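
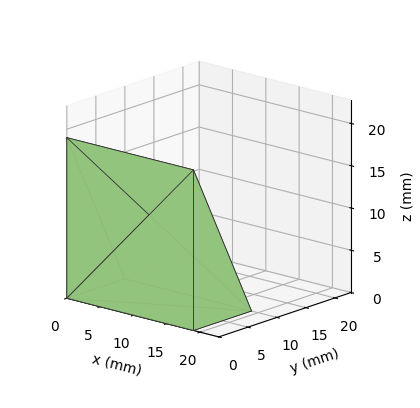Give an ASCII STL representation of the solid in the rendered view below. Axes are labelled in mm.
Reading the render: the shape is a wedge (ramp): 19 × 10 mm base, rising to 19 mm along the y=0 edge and sloping linearly to z=0 at y=10 (dimensions read to the nearest mm from the axis ticks). For the STL, each face is triangulated and given an outward normal.

solid part
  facet normal 0.0000 0.0000 -1.0000
    outer loop
      vertex 19.000 10.000 0.000
      vertex 19.000 0.000 0.000
      vertex 0.000 0.000 0.000
    endloop
  endfacet
  facet normal 0.0000 0.0000 -1.0000
    outer loop
      vertex 0.000 10.000 0.000
      vertex 19.000 10.000 0.000
      vertex 0.000 0.000 0.000
    endloop
  endfacet
  facet normal 0.0000 -1.0000 0.0000
    outer loop
      vertex 0.000 0.000 0.000
      vertex 19.000 0.000 0.000
      vertex 19.000 0.000 19.000
    endloop
  endfacet
  facet normal 0.0000 -1.0000 0.0000
    outer loop
      vertex 0.000 0.000 0.000
      vertex 19.000 0.000 19.000
      vertex 0.000 0.000 19.000
    endloop
  endfacet
  facet normal 0.0000 0.8849 0.4657
    outer loop
      vertex 0.000 0.000 19.000
      vertex 19.000 0.000 19.000
      vertex 19.000 10.000 0.000
    endloop
  endfacet
  facet normal 0.0000 0.8849 0.4657
    outer loop
      vertex 0.000 0.000 19.000
      vertex 19.000 10.000 0.000
      vertex 0.000 10.000 0.000
    endloop
  endfacet
  facet normal -1.0000 0.0000 0.0000
    outer loop
      vertex 0.000 0.000 19.000
      vertex 0.000 10.000 0.000
      vertex 0.000 0.000 0.000
    endloop
  endfacet
  facet normal 1.0000 0.0000 0.0000
    outer loop
      vertex 19.000 0.000 0.000
      vertex 19.000 10.000 0.000
      vertex 19.000 0.000 19.000
    endloop
  endfacet
endsolid part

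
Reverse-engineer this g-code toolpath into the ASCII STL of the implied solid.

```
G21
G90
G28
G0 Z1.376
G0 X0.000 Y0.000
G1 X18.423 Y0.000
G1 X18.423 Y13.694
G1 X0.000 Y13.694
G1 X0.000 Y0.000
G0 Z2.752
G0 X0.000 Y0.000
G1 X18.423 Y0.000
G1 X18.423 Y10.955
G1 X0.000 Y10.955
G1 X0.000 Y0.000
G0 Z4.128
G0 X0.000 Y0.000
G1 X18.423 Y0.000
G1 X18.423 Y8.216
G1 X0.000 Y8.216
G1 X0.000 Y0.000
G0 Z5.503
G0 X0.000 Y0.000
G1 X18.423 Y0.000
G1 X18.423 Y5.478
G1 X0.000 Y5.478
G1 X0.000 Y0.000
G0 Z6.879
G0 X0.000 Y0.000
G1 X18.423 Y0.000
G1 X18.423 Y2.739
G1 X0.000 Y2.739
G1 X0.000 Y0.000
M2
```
solid part
  facet normal 0.0000 0.0000 -1.0000
    outer loop
      vertex 18.423 16.433 0.000
      vertex 18.423 0.000 0.000
      vertex 0.000 0.000 0.000
    endloop
  endfacet
  facet normal 0.0000 0.0000 -1.0000
    outer loop
      vertex 0.000 16.433 0.000
      vertex 18.423 16.433 0.000
      vertex 0.000 0.000 0.000
    endloop
  endfacet
  facet normal 0.0000 -1.0000 0.0000
    outer loop
      vertex 0.000 0.000 0.000
      vertex 18.423 0.000 0.000
      vertex 18.423 0.000 8.255
    endloop
  endfacet
  facet normal 0.0000 -1.0000 0.0000
    outer loop
      vertex 0.000 0.000 0.000
      vertex 18.423 0.000 8.255
      vertex 0.000 0.000 8.255
    endloop
  endfacet
  facet normal 0.0000 0.4489 0.8936
    outer loop
      vertex 0.000 0.000 8.255
      vertex 18.423 0.000 8.255
      vertex 18.423 16.433 0.000
    endloop
  endfacet
  facet normal 0.0000 0.4489 0.8936
    outer loop
      vertex 0.000 0.000 8.255
      vertex 18.423 16.433 0.000
      vertex 0.000 16.433 0.000
    endloop
  endfacet
  facet normal -1.0000 0.0000 0.0000
    outer loop
      vertex 0.000 0.000 8.255
      vertex 0.000 16.433 0.000
      vertex 0.000 0.000 0.000
    endloop
  endfacet
  facet normal 1.0000 0.0000 0.0000
    outer loop
      vertex 18.423 0.000 0.000
      vertex 18.423 16.433 0.000
      vertex 18.423 0.000 8.255
    endloop
  endfacet
endsolid part

The G0 Z moves step by Δz≈1.376 mm. The G1 loops shrink linearly with z, so the solid tapers from its base footprint up to z≈8.26. Closing with a flat bottom cap and the tapered top and triangulating gives 8 facets — a wedge (ramp): 18.4 × 16.4 mm base, rising to 8.26 mm along the y=0 edge and sloping linearly to z=0 at y=16.4.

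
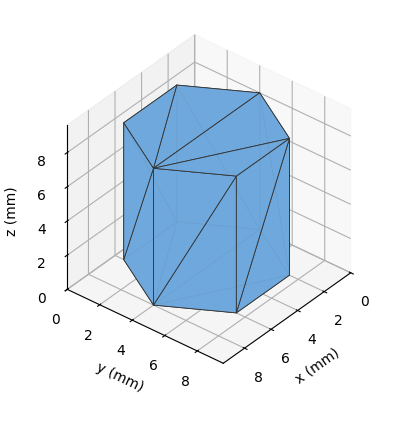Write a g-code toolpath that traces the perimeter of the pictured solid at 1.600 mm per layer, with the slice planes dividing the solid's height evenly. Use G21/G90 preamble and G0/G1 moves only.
Reading the render: the shape is a regular 6-sided prism (a cylinder approximated with 6 flat sides), circumscribed radius ≈ 4 mm, height ≈ 8 mm (dimensions read to the nearest mm from the axis ticks). For the g-code, the solid's height is divided into equal slices at the stated Δz and each level perimeter traced with G1 moves after a G0 lift.

; perimeter-only toolpath
G21 ; units = mm
G90 ; absolute positioning
G28 ; home
; layer 1
G0 Z1.600
G0 X8.000 Y4.000
G1 X6.000 Y7.464
G1 X2.000 Y7.464
G1 X0.000 Y4.000
G1 X2.000 Y0.536
G1 X6.000 Y0.536
G1 X8.000 Y4.000
; layer 2
G0 Z3.200
G0 X8.000 Y4.000
G1 X6.000 Y7.464
G1 X2.000 Y7.464
G1 X0.000 Y4.000
G1 X2.000 Y0.536
G1 X6.000 Y0.536
G1 X8.000 Y4.000
; layer 3
G0 Z4.800
G0 X8.000 Y4.000
G1 X6.000 Y7.464
G1 X2.000 Y7.464
G1 X0.000 Y4.000
G1 X2.000 Y0.536
G1 X6.000 Y0.536
G1 X8.000 Y4.000
; layer 4
G0 Z6.400
G0 X8.000 Y4.000
G1 X6.000 Y7.464
G1 X2.000 Y7.464
G1 X0.000 Y4.000
G1 X2.000 Y0.536
G1 X6.000 Y0.536
G1 X8.000 Y4.000
; layer 5
G0 Z8.000
G0 X8.000 Y4.000
G1 X6.000 Y7.464
G1 X2.000 Y7.464
G1 X0.000 Y4.000
G1 X2.000 Y0.536
G1 X6.000 Y0.536
G1 X8.000 Y4.000
M2 ; end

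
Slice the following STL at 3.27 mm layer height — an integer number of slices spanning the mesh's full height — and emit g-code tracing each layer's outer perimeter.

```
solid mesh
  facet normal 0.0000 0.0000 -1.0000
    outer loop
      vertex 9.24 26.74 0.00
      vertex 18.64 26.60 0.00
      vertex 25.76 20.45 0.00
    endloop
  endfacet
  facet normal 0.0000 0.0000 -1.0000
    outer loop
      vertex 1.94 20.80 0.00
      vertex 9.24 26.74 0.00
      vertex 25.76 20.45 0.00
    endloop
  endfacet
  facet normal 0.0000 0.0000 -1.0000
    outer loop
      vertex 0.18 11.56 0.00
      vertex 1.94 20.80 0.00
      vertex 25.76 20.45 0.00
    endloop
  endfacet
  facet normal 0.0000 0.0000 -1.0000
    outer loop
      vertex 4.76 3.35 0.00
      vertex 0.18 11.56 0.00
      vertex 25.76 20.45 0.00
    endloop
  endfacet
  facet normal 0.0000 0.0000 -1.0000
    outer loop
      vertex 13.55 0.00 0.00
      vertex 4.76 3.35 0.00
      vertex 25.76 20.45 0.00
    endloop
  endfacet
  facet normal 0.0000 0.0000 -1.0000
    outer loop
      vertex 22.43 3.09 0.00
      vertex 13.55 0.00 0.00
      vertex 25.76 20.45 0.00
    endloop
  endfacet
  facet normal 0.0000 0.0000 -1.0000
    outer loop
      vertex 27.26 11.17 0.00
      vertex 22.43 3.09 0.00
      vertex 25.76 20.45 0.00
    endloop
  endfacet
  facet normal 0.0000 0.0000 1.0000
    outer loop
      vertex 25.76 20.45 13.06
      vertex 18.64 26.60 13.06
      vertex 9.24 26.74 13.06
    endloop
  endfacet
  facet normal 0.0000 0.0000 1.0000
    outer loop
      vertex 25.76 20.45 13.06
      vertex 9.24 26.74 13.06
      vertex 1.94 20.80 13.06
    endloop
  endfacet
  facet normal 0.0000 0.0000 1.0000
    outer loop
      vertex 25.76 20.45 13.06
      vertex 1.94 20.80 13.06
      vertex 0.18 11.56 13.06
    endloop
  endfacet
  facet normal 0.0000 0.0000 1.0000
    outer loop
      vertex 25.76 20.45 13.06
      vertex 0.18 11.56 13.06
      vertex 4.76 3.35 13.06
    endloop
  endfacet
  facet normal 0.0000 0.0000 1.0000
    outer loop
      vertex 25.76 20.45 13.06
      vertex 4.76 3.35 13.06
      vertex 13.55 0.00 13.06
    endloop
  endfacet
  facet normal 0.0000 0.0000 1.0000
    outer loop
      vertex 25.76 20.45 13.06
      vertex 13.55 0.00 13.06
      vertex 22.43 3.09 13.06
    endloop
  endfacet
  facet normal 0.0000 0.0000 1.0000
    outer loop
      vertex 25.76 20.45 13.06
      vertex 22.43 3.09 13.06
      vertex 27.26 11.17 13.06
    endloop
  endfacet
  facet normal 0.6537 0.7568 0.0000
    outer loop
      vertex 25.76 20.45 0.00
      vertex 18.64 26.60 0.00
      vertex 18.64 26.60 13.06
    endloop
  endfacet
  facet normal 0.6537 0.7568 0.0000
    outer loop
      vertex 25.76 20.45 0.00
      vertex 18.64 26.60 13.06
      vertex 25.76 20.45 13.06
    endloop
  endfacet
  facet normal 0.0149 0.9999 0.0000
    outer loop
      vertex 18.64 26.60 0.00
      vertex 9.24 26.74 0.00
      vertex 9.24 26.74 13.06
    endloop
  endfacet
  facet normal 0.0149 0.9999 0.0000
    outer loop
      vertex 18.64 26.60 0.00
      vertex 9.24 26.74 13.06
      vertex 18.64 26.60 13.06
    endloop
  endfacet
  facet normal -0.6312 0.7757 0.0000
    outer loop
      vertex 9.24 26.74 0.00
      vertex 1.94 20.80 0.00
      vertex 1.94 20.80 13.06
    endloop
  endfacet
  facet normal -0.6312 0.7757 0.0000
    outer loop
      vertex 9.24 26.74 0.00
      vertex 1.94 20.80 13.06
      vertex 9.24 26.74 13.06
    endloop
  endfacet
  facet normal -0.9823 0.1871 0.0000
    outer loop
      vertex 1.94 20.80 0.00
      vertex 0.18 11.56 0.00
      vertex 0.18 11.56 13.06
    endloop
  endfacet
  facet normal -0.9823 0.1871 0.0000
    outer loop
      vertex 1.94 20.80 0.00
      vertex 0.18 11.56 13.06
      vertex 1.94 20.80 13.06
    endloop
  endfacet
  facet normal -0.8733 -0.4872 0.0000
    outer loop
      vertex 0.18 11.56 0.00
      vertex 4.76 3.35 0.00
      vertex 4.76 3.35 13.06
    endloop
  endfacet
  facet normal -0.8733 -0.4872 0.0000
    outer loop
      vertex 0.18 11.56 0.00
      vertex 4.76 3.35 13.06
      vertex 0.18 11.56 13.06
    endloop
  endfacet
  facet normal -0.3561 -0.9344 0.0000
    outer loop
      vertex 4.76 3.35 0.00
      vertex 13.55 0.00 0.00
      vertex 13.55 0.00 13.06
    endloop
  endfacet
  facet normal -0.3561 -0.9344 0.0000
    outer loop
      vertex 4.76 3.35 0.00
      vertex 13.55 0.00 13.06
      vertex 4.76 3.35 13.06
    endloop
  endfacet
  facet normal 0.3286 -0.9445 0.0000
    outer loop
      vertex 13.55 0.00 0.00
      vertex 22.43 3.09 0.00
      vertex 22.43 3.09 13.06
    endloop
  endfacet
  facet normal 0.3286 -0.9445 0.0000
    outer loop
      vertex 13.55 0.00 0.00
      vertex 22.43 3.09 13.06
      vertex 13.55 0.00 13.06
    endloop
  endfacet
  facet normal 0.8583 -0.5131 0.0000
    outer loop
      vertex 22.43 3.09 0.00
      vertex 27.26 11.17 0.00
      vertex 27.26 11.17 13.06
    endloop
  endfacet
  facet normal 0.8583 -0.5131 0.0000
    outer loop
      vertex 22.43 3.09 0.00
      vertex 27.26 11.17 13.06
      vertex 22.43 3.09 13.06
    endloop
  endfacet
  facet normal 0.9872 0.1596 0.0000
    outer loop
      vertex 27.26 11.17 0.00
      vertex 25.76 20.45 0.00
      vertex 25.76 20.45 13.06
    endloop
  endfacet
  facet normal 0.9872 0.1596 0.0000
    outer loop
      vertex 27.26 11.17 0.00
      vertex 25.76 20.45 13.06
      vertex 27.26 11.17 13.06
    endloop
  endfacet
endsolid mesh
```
; perimeter-only toolpath
G21 ; units = mm
G90 ; absolute positioning
G28 ; home
; layer 1
G0 Z3.27
G0 X25.76 Y20.45
G1 X18.64 Y26.60
G1 X9.24 Y26.74
G1 X1.94 Y20.80
G1 X0.18 Y11.56
G1 X4.76 Y3.35
G1 X13.55 Y0.00
G1 X22.43 Y3.09
G1 X27.26 Y11.17
G1 X25.76 Y20.45
; layer 2
G0 Z6.53
G0 X25.76 Y20.45
G1 X18.64 Y26.60
G1 X9.24 Y26.74
G1 X1.94 Y20.80
G1 X0.18 Y11.56
G1 X4.76 Y3.35
G1 X13.55 Y0.00
G1 X22.43 Y3.09
G1 X27.26 Y11.17
G1 X25.76 Y20.45
; layer 3
G0 Z9.79
G0 X25.76 Y20.45
G1 X18.64 Y26.60
G1 X9.24 Y26.74
G1 X1.94 Y20.80
G1 X0.18 Y11.56
G1 X4.76 Y3.35
G1 X13.55 Y0.00
G1 X22.43 Y3.09
G1 X27.26 Y11.17
G1 X25.76 Y20.45
; layer 4
G0 Z13.06
G0 X25.76 Y20.45
G1 X18.64 Y26.60
G1 X9.24 Y26.74
G1 X1.94 Y20.80
G1 X0.18 Y11.56
G1 X4.76 Y3.35
G1 X13.55 Y0.00
G1 X22.43 Y3.09
G1 X27.26 Y11.17
G1 X25.76 Y20.45
M2 ; end

The solid is a regular 9-sided prism (a cylinder approximated with 9 flat sides), circumscribed radius ≈ 13.8 mm, height ≈ 13.1 mm. Slicing at Δz = 3.27 mm — 4 equal slices spanning the solid's height, so layer i sits at z = i·h/4 — gives 4 non-empty perimeters. Each is a 9-segment closed polygon; G0 lifts to the layer z and rapids to the start vertex, then G1 traces the edges.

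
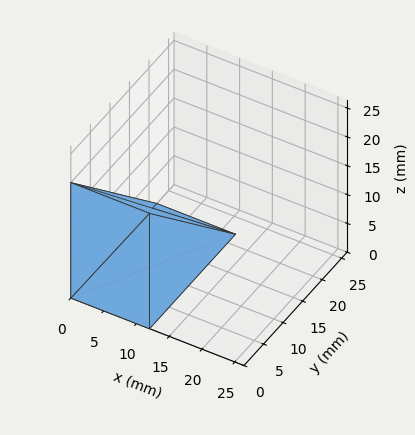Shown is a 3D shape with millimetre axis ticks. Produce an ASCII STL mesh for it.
Reading the render: the shape is a wedge (ramp): 12 × 22 mm base, rising to 20 mm along the y=0 edge and sloping linearly to z=0 at y=22 (dimensions read to the nearest mm from the axis ticks). For the STL, each face is triangulated and given an outward normal.

solid part
  facet normal 0.0000 0.0000 -1.0000
    outer loop
      vertex 12.0 22.0 0.0
      vertex 12.0 0.0 0.0
      vertex 0.0 0.0 0.0
    endloop
  endfacet
  facet normal 0.0000 0.0000 -1.0000
    outer loop
      vertex 0.0 22.0 0.0
      vertex 12.0 22.0 0.0
      vertex 0.0 0.0 0.0
    endloop
  endfacet
  facet normal 0.0000 -1.0000 0.0000
    outer loop
      vertex 0.0 0.0 0.0
      vertex 12.0 0.0 0.0
      vertex 12.0 0.0 20.0
    endloop
  endfacet
  facet normal 0.0000 -1.0000 0.0000
    outer loop
      vertex 0.0 0.0 0.0
      vertex 12.0 0.0 20.0
      vertex 0.0 0.0 20.0
    endloop
  endfacet
  facet normal 0.0000 0.6727 0.7399
    outer loop
      vertex 0.0 0.0 20.0
      vertex 12.0 0.0 20.0
      vertex 12.0 22.0 0.0
    endloop
  endfacet
  facet normal 0.0000 0.6727 0.7399
    outer loop
      vertex 0.0 0.0 20.0
      vertex 12.0 22.0 0.0
      vertex 0.0 22.0 0.0
    endloop
  endfacet
  facet normal -1.0000 0.0000 0.0000
    outer loop
      vertex 0.0 0.0 20.0
      vertex 0.0 22.0 0.0
      vertex 0.0 0.0 0.0
    endloop
  endfacet
  facet normal 1.0000 0.0000 0.0000
    outer loop
      vertex 12.0 0.0 0.0
      vertex 12.0 22.0 0.0
      vertex 12.0 0.0 20.0
    endloop
  endfacet
endsolid part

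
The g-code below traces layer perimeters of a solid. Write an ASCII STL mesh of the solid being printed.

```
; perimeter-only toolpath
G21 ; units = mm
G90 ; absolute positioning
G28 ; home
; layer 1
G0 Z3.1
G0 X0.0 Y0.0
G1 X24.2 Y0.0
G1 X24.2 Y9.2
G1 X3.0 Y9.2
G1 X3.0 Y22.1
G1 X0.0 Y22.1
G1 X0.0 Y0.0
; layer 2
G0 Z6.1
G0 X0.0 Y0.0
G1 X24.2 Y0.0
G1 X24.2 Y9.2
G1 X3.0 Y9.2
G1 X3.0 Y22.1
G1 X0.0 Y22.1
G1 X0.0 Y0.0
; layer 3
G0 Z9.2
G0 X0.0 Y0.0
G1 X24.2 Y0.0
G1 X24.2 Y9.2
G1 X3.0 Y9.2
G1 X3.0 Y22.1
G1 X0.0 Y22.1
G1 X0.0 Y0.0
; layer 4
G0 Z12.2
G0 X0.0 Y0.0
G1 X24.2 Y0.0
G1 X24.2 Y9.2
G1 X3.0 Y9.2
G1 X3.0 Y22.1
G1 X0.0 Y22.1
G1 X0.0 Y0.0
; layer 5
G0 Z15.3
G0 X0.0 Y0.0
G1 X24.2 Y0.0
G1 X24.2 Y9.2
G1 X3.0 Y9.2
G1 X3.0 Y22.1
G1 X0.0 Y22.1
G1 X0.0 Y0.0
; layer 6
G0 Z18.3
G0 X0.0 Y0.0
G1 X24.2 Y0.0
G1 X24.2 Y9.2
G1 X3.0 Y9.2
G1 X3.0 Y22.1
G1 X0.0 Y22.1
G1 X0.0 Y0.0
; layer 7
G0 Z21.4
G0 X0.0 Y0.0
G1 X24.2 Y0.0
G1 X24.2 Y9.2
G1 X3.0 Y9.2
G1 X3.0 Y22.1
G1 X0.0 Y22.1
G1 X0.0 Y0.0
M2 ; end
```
solid part
  facet normal 0.0000 0.0000 -1.0000
    outer loop
      vertex 24.2 9.2 0.0
      vertex 24.2 0.0 0.0
      vertex 0.0 0.0 0.0
    endloop
  endfacet
  facet normal 0.0000 0.0000 -1.0000
    outer loop
      vertex 3.0 9.2 0.0
      vertex 24.2 9.2 0.0
      vertex 0.0 0.0 0.0
    endloop
  endfacet
  facet normal 0.0000 0.0000 -1.0000
    outer loop
      vertex 3.0 22.1 0.0
      vertex 3.0 9.2 0.0
      vertex 0.0 0.0 0.0
    endloop
  endfacet
  facet normal 0.0000 0.0000 -1.0000
    outer loop
      vertex 0.0 22.1 0.0
      vertex 3.0 22.1 0.0
      vertex 0.0 0.0 0.0
    endloop
  endfacet
  facet normal 0.0000 0.0000 1.0000
    outer loop
      vertex 0.0 0.0 21.4
      vertex 24.2 0.0 21.4
      vertex 24.2 9.2 21.4
    endloop
  endfacet
  facet normal 0.0000 0.0000 1.0000
    outer loop
      vertex 0.0 0.0 21.4
      vertex 24.2 9.2 21.4
      vertex 3.0 9.2 21.4
    endloop
  endfacet
  facet normal 0.0000 0.0000 1.0000
    outer loop
      vertex 0.0 0.0 21.4
      vertex 3.0 9.2 21.4
      vertex 3.0 22.1 21.4
    endloop
  endfacet
  facet normal 0.0000 0.0000 1.0000
    outer loop
      vertex 0.0 0.0 21.4
      vertex 3.0 22.1 21.4
      vertex 0.0 22.1 21.4
    endloop
  endfacet
  facet normal 0.0000 -1.0000 0.0000
    outer loop
      vertex 0.0 0.0 0.0
      vertex 24.2 0.0 0.0
      vertex 24.2 0.0 21.4
    endloop
  endfacet
  facet normal 0.0000 -1.0000 0.0000
    outer loop
      vertex 0.0 0.0 0.0
      vertex 24.2 0.0 21.4
      vertex 0.0 0.0 21.4
    endloop
  endfacet
  facet normal 1.0000 0.0000 0.0000
    outer loop
      vertex 24.2 0.0 0.0
      vertex 24.2 9.2 0.0
      vertex 24.2 9.2 21.4
    endloop
  endfacet
  facet normal 1.0000 0.0000 0.0000
    outer loop
      vertex 24.2 0.0 0.0
      vertex 24.2 9.2 21.4
      vertex 24.2 0.0 21.4
    endloop
  endfacet
  facet normal 0.0000 1.0000 0.0000
    outer loop
      vertex 24.2 9.2 0.0
      vertex 3.0 9.2 0.0
      vertex 3.0 9.2 21.4
    endloop
  endfacet
  facet normal 0.0000 1.0000 0.0000
    outer loop
      vertex 24.2 9.2 0.0
      vertex 3.0 9.2 21.4
      vertex 24.2 9.2 21.4
    endloop
  endfacet
  facet normal 1.0000 0.0000 0.0000
    outer loop
      vertex 3.0 9.2 0.0
      vertex 3.0 22.1 0.0
      vertex 3.0 22.1 21.4
    endloop
  endfacet
  facet normal 1.0000 0.0000 0.0000
    outer loop
      vertex 3.0 9.2 0.0
      vertex 3.0 22.1 21.4
      vertex 3.0 9.2 21.4
    endloop
  endfacet
  facet normal 0.0000 1.0000 0.0000
    outer loop
      vertex 3.0 22.1 0.0
      vertex 0.0 22.1 0.0
      vertex 0.0 22.1 21.4
    endloop
  endfacet
  facet normal 0.0000 1.0000 0.0000
    outer loop
      vertex 3.0 22.1 0.0
      vertex 0.0 22.1 21.4
      vertex 3.0 22.1 21.4
    endloop
  endfacet
  facet normal -1.0000 0.0000 0.0000
    outer loop
      vertex 0.0 22.1 0.0
      vertex 0.0 0.0 0.0
      vertex 0.0 0.0 21.4
    endloop
  endfacet
  facet normal -1.0000 0.0000 0.0000
    outer loop
      vertex 0.0 22.1 0.0
      vertex 0.0 0.0 21.4
      vertex 0.0 22.1 21.4
    endloop
  endfacet
endsolid part

The G0 Z moves step by Δz≈3.1 mm. Every layer's G1 loop is the same polygon, so the solid is a straight extrusion of it from z=0 to z≈21.4. Closing with flat bottom and top caps and triangulating gives 20 facets — an L-shaped prism: outer 24.2 × 22.1 mm, arm thicknesses ≈ 9.2 mm (horizontal) and 3 mm (vertical), extruded 21.4 mm in z.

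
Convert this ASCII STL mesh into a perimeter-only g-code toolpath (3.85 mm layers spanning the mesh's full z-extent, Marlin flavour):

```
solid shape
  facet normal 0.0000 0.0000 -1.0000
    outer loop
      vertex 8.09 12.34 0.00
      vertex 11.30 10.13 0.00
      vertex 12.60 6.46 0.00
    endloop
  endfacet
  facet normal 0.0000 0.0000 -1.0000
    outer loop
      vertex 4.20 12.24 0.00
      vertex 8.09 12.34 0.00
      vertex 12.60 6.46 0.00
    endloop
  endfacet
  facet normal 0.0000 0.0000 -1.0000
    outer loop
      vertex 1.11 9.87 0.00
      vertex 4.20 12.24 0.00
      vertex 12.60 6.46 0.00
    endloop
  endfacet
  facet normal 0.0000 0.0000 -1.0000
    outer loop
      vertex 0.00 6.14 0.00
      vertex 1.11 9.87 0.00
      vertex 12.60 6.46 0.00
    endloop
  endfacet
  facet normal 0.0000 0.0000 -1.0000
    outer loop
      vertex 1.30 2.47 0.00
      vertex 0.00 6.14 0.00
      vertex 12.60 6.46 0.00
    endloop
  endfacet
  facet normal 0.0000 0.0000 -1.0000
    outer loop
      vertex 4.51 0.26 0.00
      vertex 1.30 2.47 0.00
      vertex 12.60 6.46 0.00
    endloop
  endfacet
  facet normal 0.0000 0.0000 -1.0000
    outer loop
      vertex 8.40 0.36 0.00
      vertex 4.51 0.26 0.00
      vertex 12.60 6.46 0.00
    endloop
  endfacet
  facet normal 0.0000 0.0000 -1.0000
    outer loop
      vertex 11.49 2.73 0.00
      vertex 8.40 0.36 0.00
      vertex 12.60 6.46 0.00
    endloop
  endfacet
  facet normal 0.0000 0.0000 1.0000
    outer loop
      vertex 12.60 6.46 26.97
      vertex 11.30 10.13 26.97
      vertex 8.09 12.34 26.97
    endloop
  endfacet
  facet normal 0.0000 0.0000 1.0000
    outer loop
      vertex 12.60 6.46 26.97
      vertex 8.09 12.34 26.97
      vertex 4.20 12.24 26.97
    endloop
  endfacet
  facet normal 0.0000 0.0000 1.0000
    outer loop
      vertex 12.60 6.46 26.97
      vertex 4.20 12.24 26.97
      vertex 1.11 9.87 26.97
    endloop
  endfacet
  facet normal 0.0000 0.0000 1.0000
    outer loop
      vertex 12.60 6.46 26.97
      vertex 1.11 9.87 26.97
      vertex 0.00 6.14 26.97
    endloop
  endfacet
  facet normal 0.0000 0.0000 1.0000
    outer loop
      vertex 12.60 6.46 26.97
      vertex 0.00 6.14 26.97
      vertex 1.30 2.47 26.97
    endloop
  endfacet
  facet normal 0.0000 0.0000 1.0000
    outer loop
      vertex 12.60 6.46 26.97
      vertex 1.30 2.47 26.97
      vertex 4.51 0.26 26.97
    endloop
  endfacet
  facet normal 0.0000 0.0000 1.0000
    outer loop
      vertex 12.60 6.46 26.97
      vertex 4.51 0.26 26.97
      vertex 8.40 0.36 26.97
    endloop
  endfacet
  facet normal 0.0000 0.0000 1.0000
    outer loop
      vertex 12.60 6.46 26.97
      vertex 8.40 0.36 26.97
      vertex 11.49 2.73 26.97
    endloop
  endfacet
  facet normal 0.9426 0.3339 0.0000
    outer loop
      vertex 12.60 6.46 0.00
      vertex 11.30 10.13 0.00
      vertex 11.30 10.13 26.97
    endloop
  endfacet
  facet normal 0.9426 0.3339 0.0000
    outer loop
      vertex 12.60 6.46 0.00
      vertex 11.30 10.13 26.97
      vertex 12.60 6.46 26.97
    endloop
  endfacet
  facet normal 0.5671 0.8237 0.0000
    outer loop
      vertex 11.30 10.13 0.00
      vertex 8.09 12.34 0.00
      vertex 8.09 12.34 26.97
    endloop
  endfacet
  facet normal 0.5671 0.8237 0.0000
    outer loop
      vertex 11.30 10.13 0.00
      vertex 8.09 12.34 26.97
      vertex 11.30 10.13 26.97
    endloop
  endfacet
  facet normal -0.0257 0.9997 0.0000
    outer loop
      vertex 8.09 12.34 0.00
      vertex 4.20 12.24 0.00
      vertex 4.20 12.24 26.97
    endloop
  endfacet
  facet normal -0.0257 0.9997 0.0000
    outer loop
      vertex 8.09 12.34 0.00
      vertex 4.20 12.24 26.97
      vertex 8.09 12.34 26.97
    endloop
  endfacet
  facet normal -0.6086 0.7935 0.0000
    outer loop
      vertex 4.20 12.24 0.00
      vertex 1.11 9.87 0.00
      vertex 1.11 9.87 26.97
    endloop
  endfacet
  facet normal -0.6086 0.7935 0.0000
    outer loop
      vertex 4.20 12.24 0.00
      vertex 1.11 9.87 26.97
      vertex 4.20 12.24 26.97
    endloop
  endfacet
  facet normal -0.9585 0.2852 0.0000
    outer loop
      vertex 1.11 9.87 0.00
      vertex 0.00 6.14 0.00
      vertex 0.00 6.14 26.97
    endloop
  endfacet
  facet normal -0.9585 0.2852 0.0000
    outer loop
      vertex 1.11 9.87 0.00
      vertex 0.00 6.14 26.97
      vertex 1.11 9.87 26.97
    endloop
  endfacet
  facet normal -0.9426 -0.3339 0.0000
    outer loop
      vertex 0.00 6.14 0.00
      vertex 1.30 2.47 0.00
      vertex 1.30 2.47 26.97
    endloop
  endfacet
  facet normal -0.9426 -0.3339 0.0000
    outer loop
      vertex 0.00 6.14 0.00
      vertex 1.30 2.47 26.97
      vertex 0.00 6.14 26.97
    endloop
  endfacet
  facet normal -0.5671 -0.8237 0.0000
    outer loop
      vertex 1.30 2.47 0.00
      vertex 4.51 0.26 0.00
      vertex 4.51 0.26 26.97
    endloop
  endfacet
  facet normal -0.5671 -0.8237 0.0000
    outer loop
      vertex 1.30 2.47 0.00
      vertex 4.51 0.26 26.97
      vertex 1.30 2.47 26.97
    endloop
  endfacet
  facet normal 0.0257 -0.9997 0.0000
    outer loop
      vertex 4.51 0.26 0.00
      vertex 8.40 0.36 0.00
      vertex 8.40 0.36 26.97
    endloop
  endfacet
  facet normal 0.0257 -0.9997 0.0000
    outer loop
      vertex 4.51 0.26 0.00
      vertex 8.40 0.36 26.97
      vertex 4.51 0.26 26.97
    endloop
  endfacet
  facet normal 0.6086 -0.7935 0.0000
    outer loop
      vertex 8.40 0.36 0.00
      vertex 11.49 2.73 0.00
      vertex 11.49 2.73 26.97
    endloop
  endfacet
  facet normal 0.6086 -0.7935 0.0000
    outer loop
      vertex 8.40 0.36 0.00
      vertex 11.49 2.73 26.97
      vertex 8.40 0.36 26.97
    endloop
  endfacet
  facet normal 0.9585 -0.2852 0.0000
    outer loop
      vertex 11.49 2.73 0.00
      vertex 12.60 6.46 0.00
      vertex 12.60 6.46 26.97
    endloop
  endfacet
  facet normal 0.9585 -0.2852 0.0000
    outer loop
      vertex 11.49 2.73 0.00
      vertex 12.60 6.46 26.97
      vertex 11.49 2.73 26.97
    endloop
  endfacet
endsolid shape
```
; perimeter-only toolpath
G21 ; units = mm
G90 ; absolute positioning
G28 ; home
; layer 1
G0 Z3.85
G0 X12.60 Y6.46
G1 X11.30 Y10.13
G1 X8.09 Y12.34
G1 X4.20 Y12.24
G1 X1.11 Y9.87
G1 X0.00 Y6.14
G1 X1.30 Y2.47
G1 X4.51 Y0.26
G1 X8.40 Y0.36
G1 X11.49 Y2.73
G1 X12.60 Y6.46
; layer 2
G0 Z7.71
G0 X12.60 Y6.46
G1 X11.30 Y10.13
G1 X8.09 Y12.34
G1 X4.20 Y12.24
G1 X1.11 Y9.87
G1 X0.00 Y6.14
G1 X1.30 Y2.47
G1 X4.51 Y0.26
G1 X8.40 Y0.36
G1 X11.49 Y2.73
G1 X12.60 Y6.46
; layer 3
G0 Z11.56
G0 X12.60 Y6.46
G1 X11.30 Y10.13
G1 X8.09 Y12.34
G1 X4.20 Y12.24
G1 X1.11 Y9.87
G1 X0.00 Y6.14
G1 X1.30 Y2.47
G1 X4.51 Y0.26
G1 X8.40 Y0.36
G1 X11.49 Y2.73
G1 X12.60 Y6.46
; layer 4
G0 Z15.41
G0 X12.60 Y6.46
G1 X11.30 Y10.13
G1 X8.09 Y12.34
G1 X4.20 Y12.24
G1 X1.11 Y9.87
G1 X0.00 Y6.14
G1 X1.30 Y2.47
G1 X4.51 Y0.26
G1 X8.40 Y0.36
G1 X11.49 Y2.73
G1 X12.60 Y6.46
; layer 5
G0 Z19.26
G0 X12.60 Y6.46
G1 X11.30 Y10.13
G1 X8.09 Y12.34
G1 X4.20 Y12.24
G1 X1.11 Y9.87
G1 X0.00 Y6.14
G1 X1.30 Y2.47
G1 X4.51 Y0.26
G1 X8.40 Y0.36
G1 X11.49 Y2.73
G1 X12.60 Y6.46
; layer 6
G0 Z23.12
G0 X12.60 Y6.46
G1 X11.30 Y10.13
G1 X8.09 Y12.34
G1 X4.20 Y12.24
G1 X1.11 Y9.87
G1 X0.00 Y6.14
G1 X1.30 Y2.47
G1 X4.51 Y0.26
G1 X8.40 Y0.36
G1 X11.49 Y2.73
G1 X12.60 Y6.46
; layer 7
G0 Z26.97
G0 X12.60 Y6.46
G1 X11.30 Y10.13
G1 X8.09 Y12.34
G1 X4.20 Y12.24
G1 X1.11 Y9.87
G1 X0.00 Y6.14
G1 X1.30 Y2.47
G1 X4.51 Y0.26
G1 X8.40 Y0.36
G1 X11.49 Y2.73
G1 X12.60 Y6.46
M2 ; end

The solid is a regular 10-sided prism (a cylinder approximated with 10 flat sides), circumscribed radius ≈ 6.3 mm, height ≈ 27 mm. Slicing at Δz = 3.85 mm — 7 equal slices spanning the solid's height, so layer i sits at z = i·h/7 — gives 7 non-empty perimeters. Each is a 10-segment closed polygon; G0 lifts to the layer z and rapids to the start vertex, then G1 traces the edges.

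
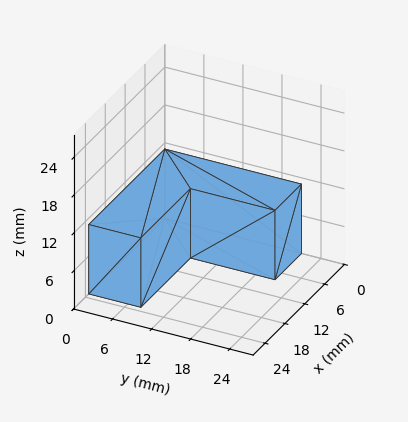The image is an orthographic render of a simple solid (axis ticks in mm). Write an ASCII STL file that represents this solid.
Reading the render: the shape is an L-shaped prism: outer 23 × 21 mm, arm thicknesses ≈ 8 mm (horizontal) and 8 mm (vertical), extruded 11 mm in z (dimensions read to the nearest mm from the axis ticks). For the STL, each face is triangulated and given an outward normal.

solid part
  facet normal 0.0000 0.0000 -1.0000
    outer loop
      vertex 23.00 8.00 0.00
      vertex 23.00 0.00 0.00
      vertex 0.00 0.00 0.00
    endloop
  endfacet
  facet normal 0.0000 0.0000 -1.0000
    outer loop
      vertex 8.00 8.00 0.00
      vertex 23.00 8.00 0.00
      vertex 0.00 0.00 0.00
    endloop
  endfacet
  facet normal 0.0000 0.0000 -1.0000
    outer loop
      vertex 8.00 21.00 0.00
      vertex 8.00 8.00 0.00
      vertex 0.00 0.00 0.00
    endloop
  endfacet
  facet normal 0.0000 0.0000 -1.0000
    outer loop
      vertex 0.00 21.00 0.00
      vertex 8.00 21.00 0.00
      vertex 0.00 0.00 0.00
    endloop
  endfacet
  facet normal 0.0000 0.0000 1.0000
    outer loop
      vertex 0.00 0.00 11.00
      vertex 23.00 0.00 11.00
      vertex 23.00 8.00 11.00
    endloop
  endfacet
  facet normal 0.0000 0.0000 1.0000
    outer loop
      vertex 0.00 0.00 11.00
      vertex 23.00 8.00 11.00
      vertex 8.00 8.00 11.00
    endloop
  endfacet
  facet normal 0.0000 0.0000 1.0000
    outer loop
      vertex 0.00 0.00 11.00
      vertex 8.00 8.00 11.00
      vertex 8.00 21.00 11.00
    endloop
  endfacet
  facet normal 0.0000 0.0000 1.0000
    outer loop
      vertex 0.00 0.00 11.00
      vertex 8.00 21.00 11.00
      vertex 0.00 21.00 11.00
    endloop
  endfacet
  facet normal 0.0000 -1.0000 0.0000
    outer loop
      vertex 0.00 0.00 0.00
      vertex 23.00 0.00 0.00
      vertex 23.00 0.00 11.00
    endloop
  endfacet
  facet normal 0.0000 -1.0000 0.0000
    outer loop
      vertex 0.00 0.00 0.00
      vertex 23.00 0.00 11.00
      vertex 0.00 0.00 11.00
    endloop
  endfacet
  facet normal 1.0000 0.0000 0.0000
    outer loop
      vertex 23.00 0.00 0.00
      vertex 23.00 8.00 0.00
      vertex 23.00 8.00 11.00
    endloop
  endfacet
  facet normal 1.0000 0.0000 0.0000
    outer loop
      vertex 23.00 0.00 0.00
      vertex 23.00 8.00 11.00
      vertex 23.00 0.00 11.00
    endloop
  endfacet
  facet normal 0.0000 1.0000 0.0000
    outer loop
      vertex 23.00 8.00 0.00
      vertex 8.00 8.00 0.00
      vertex 8.00 8.00 11.00
    endloop
  endfacet
  facet normal 0.0000 1.0000 0.0000
    outer loop
      vertex 23.00 8.00 0.00
      vertex 8.00 8.00 11.00
      vertex 23.00 8.00 11.00
    endloop
  endfacet
  facet normal 1.0000 0.0000 0.0000
    outer loop
      vertex 8.00 8.00 0.00
      vertex 8.00 21.00 0.00
      vertex 8.00 21.00 11.00
    endloop
  endfacet
  facet normal 1.0000 0.0000 0.0000
    outer loop
      vertex 8.00 8.00 0.00
      vertex 8.00 21.00 11.00
      vertex 8.00 8.00 11.00
    endloop
  endfacet
  facet normal 0.0000 1.0000 0.0000
    outer loop
      vertex 8.00 21.00 0.00
      vertex 0.00 21.00 0.00
      vertex 0.00 21.00 11.00
    endloop
  endfacet
  facet normal 0.0000 1.0000 0.0000
    outer loop
      vertex 8.00 21.00 0.00
      vertex 0.00 21.00 11.00
      vertex 8.00 21.00 11.00
    endloop
  endfacet
  facet normal -1.0000 0.0000 0.0000
    outer loop
      vertex 0.00 21.00 0.00
      vertex 0.00 0.00 0.00
      vertex 0.00 0.00 11.00
    endloop
  endfacet
  facet normal -1.0000 0.0000 0.0000
    outer loop
      vertex 0.00 21.00 0.00
      vertex 0.00 0.00 11.00
      vertex 0.00 21.00 11.00
    endloop
  endfacet
endsolid part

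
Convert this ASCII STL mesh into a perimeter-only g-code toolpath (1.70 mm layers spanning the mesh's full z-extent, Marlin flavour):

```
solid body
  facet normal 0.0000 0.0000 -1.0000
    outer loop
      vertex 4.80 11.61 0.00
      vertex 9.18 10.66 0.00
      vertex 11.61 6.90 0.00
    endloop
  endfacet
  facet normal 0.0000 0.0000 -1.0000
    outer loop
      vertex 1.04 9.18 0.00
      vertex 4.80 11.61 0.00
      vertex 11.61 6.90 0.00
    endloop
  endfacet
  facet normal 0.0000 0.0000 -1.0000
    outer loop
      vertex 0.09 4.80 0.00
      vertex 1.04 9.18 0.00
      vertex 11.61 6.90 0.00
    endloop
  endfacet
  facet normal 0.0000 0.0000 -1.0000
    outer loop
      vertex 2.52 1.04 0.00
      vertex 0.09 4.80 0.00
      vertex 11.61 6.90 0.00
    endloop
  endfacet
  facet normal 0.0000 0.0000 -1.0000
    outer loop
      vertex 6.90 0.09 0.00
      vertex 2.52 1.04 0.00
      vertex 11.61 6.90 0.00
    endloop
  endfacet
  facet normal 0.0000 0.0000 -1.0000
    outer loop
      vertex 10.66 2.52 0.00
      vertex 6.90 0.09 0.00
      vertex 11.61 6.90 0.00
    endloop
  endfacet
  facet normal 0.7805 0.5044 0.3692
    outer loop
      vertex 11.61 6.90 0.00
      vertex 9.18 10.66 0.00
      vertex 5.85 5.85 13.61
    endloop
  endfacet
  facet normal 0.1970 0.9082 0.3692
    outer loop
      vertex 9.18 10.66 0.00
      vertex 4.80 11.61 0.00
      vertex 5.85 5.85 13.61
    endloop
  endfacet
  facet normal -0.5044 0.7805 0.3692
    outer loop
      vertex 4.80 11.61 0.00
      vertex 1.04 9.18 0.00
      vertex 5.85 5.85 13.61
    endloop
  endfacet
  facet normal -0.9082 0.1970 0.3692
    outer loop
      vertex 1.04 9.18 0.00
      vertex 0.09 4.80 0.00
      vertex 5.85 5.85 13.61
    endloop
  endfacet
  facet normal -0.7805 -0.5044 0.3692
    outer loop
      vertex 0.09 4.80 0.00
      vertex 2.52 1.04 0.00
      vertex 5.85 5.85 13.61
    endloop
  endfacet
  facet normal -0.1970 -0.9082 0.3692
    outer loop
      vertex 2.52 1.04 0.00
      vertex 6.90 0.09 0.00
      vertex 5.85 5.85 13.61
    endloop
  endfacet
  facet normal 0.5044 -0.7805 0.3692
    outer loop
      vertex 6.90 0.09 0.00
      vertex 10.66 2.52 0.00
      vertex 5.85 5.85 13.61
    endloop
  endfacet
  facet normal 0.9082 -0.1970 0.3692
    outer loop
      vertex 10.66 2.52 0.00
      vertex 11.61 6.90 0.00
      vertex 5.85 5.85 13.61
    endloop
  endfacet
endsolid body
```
; perimeter-only toolpath
G21 ; units = mm
G90 ; absolute positioning
G28 ; home
; layer 1
G0 Z1.70
G0 X10.89 Y6.77
G1 X8.76 Y10.06
G1 X4.93 Y10.89
G1 X1.64 Y8.76
G1 X0.81 Y4.93
G1 X2.94 Y1.64
G1 X6.77 Y0.81
G1 X10.06 Y2.94
G1 X10.89 Y6.77
; layer 2
G0 Z3.40
G0 X10.17 Y6.64
G1 X8.35 Y9.46
G1 X5.06 Y10.17
G1 X2.24 Y8.35
G1 X1.53 Y5.06
G1 X3.35 Y2.24
G1 X6.64 Y1.53
G1 X9.46 Y3.35
G1 X10.17 Y6.64
; layer 3
G0 Z5.10
G0 X9.45 Y6.51
G1 X7.93 Y8.86
G1 X5.19 Y9.45
G1 X2.84 Y7.93
G1 X2.25 Y5.19
G1 X3.77 Y2.84
G1 X6.51 Y2.25
G1 X8.86 Y3.77
G1 X9.45 Y6.51
; layer 4
G0 Z6.80
G0 X8.73 Y6.38
G1 X7.51 Y8.25
G1 X5.32 Y8.73
G1 X3.44 Y7.51
G1 X2.97 Y5.32
G1 X4.18 Y3.44
G1 X6.38 Y2.97
G1 X8.25 Y4.18
G1 X8.73 Y6.38
; layer 5
G0 Z8.51
G0 X8.01 Y6.24
G1 X7.10 Y7.65
G1 X5.46 Y8.01
G1 X4.05 Y7.10
G1 X3.69 Y5.46
G1 X4.60 Y4.05
G1 X6.24 Y3.69
G1 X7.65 Y4.60
G1 X8.01 Y6.24
; layer 6
G0 Z10.21
G0 X7.29 Y6.11
G1 X6.68 Y7.05
G1 X5.59 Y7.29
G1 X4.65 Y6.68
G1 X4.41 Y5.59
G1 X5.02 Y4.65
G1 X6.11 Y4.41
G1 X7.05 Y5.02
G1 X7.29 Y6.11
; layer 7
G0 Z11.91
G0 X6.57 Y5.98
G1 X6.27 Y6.45
G1 X5.72 Y6.57
G1 X5.25 Y6.27
G1 X5.13 Y5.72
G1 X5.43 Y5.25
G1 X5.98 Y5.13
G1 X6.45 Y5.43
G1 X6.57 Y5.98
M2 ; end

The solid is a regular 8-sided pyramid, base circumscribed radius ≈ 5.85 mm, apex at z ≈ 13.6 mm. Slicing at Δz = 1.70 mm — 8 equal slices spanning the solid's height, so layer i sits at z = i·h/8 — gives 7 non-empty perimeters. Each is a 8-segment closed polygon; G0 lifts to the layer z and rapids to the start vertex, then G1 traces the edges. The cross-section shrinks linearly with z (the slice at the apex is degenerate and omitted).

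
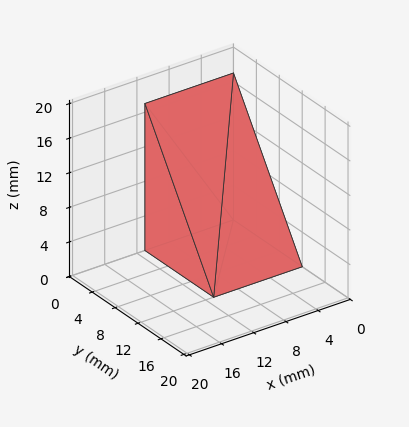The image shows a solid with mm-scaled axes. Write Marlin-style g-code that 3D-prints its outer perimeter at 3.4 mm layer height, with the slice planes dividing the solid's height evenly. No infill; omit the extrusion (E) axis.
Reading the render: the shape is a wedge (ramp): 11 × 12 mm base, rising to 17 mm along the y=0 edge and sloping linearly to z=0 at y=12 (dimensions read to the nearest mm from the axis ticks). For the g-code, the solid's height is divided into equal slices at the stated Δz and each level perimeter traced with G1 moves after a G0 lift.

; perimeter-only toolpath
G21 ; units = mm
G90 ; absolute positioning
G28 ; home
; layer 1
G0 Z3.4
G0 X0.0 Y0.0
G1 X11.0 Y0.0
G1 X11.0 Y9.6
G1 X0.0 Y9.6
G1 X0.0 Y0.0
; layer 2
G0 Z6.8
G0 X0.0 Y0.0
G1 X11.0 Y0.0
G1 X11.0 Y7.2
G1 X0.0 Y7.2
G1 X0.0 Y0.0
; layer 3
G0 Z10.2
G0 X0.0 Y0.0
G1 X11.0 Y0.0
G1 X11.0 Y4.8
G1 X0.0 Y4.8
G1 X0.0 Y0.0
; layer 4
G0 Z13.6
G0 X0.0 Y0.0
G1 X11.0 Y0.0
G1 X11.0 Y2.4
G1 X0.0 Y2.4
G1 X0.0 Y0.0
M2 ; end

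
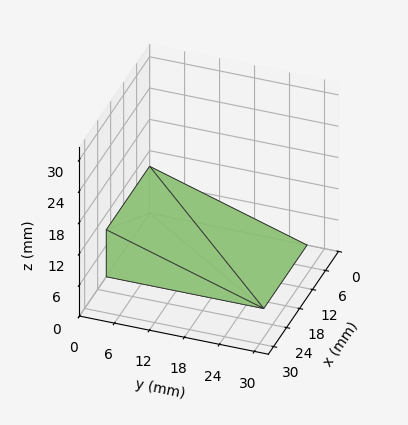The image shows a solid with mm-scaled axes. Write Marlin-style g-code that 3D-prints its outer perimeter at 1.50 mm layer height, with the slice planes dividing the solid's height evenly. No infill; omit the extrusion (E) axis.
Reading the render: the shape is a wedge (ramp): 20 × 27 mm base, rising to 9 mm along the y=0 edge and sloping linearly to z=0 at y=27 (dimensions read to the nearest mm from the axis ticks). For the g-code, the solid's height is divided into equal slices at the stated Δz and each level perimeter traced with G1 moves after a G0 lift.

; perimeter-only toolpath
G21 ; units = mm
G90 ; absolute positioning
G28 ; home
; layer 1
G0 Z1.50
G0 X0.00 Y0.00
G1 X20.00 Y0.00
G1 X20.00 Y22.50
G1 X0.00 Y22.50
G1 X0.00 Y0.00
; layer 2
G0 Z3.00
G0 X0.00 Y0.00
G1 X20.00 Y0.00
G1 X20.00 Y18.00
G1 X0.00 Y18.00
G1 X0.00 Y0.00
; layer 3
G0 Z4.50
G0 X0.00 Y0.00
G1 X20.00 Y0.00
G1 X20.00 Y13.50
G1 X0.00 Y13.50
G1 X0.00 Y0.00
; layer 4
G0 Z6.00
G0 X0.00 Y0.00
G1 X20.00 Y0.00
G1 X20.00 Y9.00
G1 X0.00 Y9.00
G1 X0.00 Y0.00
; layer 5
G0 Z7.50
G0 X0.00 Y0.00
G1 X20.00 Y0.00
G1 X20.00 Y4.50
G1 X0.00 Y4.50
G1 X0.00 Y0.00
M2 ; end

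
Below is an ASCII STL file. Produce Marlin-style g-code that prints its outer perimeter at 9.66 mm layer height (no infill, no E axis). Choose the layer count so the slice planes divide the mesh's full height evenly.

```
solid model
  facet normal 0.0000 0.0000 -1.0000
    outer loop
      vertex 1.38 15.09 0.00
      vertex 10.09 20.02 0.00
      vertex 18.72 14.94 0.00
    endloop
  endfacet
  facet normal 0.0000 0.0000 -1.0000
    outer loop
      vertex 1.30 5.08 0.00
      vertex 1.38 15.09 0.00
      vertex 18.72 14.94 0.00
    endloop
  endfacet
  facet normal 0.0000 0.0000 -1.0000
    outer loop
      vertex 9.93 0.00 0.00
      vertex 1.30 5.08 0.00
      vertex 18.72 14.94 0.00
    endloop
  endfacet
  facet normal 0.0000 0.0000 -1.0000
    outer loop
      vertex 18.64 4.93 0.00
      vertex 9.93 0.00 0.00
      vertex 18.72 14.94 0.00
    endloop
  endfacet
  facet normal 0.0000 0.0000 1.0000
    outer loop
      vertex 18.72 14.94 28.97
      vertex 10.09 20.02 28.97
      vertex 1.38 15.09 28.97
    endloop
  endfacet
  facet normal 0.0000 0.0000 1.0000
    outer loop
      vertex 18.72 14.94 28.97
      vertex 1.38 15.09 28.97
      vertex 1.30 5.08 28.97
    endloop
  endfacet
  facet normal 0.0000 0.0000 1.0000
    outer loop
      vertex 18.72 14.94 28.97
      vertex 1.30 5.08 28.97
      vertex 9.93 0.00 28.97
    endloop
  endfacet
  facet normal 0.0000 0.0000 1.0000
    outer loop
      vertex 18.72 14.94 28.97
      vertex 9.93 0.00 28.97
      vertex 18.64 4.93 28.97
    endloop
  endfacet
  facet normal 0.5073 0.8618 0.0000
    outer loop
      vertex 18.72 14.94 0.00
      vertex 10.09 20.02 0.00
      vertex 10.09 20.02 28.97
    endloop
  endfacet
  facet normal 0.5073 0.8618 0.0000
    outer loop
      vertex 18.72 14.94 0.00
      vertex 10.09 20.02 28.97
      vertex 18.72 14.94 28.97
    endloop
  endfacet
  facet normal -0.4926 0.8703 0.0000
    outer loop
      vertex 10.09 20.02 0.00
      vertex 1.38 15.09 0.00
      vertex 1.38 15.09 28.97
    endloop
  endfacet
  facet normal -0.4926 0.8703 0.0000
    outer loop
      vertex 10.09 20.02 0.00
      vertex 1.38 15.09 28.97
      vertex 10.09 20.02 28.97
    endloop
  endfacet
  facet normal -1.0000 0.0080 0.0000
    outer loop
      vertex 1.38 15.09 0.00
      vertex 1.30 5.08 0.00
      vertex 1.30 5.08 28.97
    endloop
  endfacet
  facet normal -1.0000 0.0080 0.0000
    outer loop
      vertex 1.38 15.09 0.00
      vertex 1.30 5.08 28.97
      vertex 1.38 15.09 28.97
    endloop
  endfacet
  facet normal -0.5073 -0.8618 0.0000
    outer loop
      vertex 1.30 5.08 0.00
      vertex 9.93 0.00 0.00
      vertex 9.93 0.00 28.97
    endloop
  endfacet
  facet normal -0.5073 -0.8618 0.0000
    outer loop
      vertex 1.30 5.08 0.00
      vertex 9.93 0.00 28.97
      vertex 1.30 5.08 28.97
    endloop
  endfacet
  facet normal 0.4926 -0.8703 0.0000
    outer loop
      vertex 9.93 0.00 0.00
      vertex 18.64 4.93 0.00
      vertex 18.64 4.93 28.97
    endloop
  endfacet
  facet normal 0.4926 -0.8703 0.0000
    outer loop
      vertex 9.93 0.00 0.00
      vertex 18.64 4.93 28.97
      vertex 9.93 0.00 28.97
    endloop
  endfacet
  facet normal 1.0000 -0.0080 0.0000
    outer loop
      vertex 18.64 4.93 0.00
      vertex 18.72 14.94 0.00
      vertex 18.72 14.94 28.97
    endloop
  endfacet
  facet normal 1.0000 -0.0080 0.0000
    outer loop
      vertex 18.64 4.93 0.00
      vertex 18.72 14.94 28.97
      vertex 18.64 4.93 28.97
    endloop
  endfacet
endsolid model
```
; perimeter-only toolpath
G21 ; units = mm
G90 ; absolute positioning
G28 ; home
; layer 1
G0 Z9.66
G0 X18.72 Y14.94
G1 X10.09 Y20.02
G1 X1.38 Y15.09
G1 X1.30 Y5.08
G1 X9.93 Y0.00
G1 X18.64 Y4.93
G1 X18.72 Y14.94
; layer 2
G0 Z19.31
G0 X18.72 Y14.94
G1 X10.09 Y20.02
G1 X1.38 Y15.09
G1 X1.30 Y5.08
G1 X9.93 Y0.00
G1 X18.64 Y4.93
G1 X18.72 Y14.94
; layer 3
G0 Z28.97
G0 X18.72 Y14.94
G1 X10.09 Y20.02
G1 X1.38 Y15.09
G1 X1.30 Y5.08
G1 X9.93 Y0.00
G1 X18.64 Y4.93
G1 X18.72 Y14.94
M2 ; end

The solid is a regular 6-sided prism (a cylinder approximated with 6 flat sides), circumscribed radius ≈ 10 mm, height ≈ 29 mm. Slicing at Δz = 9.66 mm — 3 equal slices spanning the solid's height, so layer i sits at z = i·h/3 — gives 3 non-empty perimeters. Each is a 6-segment closed polygon; G0 lifts to the layer z and rapids to the start vertex, then G1 traces the edges.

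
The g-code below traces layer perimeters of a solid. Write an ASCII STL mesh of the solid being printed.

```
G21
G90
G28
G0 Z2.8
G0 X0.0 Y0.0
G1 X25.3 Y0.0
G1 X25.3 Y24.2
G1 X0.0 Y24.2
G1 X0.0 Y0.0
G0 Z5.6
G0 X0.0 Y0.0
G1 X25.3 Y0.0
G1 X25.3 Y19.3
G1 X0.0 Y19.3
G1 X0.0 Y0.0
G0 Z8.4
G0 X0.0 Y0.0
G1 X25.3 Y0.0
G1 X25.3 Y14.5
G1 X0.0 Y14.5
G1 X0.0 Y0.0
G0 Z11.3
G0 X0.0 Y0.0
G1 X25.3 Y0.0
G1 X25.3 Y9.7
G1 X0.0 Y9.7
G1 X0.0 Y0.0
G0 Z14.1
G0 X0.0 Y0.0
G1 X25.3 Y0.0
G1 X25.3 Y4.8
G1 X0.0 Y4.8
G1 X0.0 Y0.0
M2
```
solid part
  facet normal 0.0000 0.0000 -1.0000
    outer loop
      vertex 25.3 29.0 0.0
      vertex 25.3 0.0 0.0
      vertex 0.0 0.0 0.0
    endloop
  endfacet
  facet normal 0.0000 0.0000 -1.0000
    outer loop
      vertex 0.0 29.0 0.0
      vertex 25.3 29.0 0.0
      vertex 0.0 0.0 0.0
    endloop
  endfacet
  facet normal 0.0000 -1.0000 0.0000
    outer loop
      vertex 0.0 0.0 0.0
      vertex 25.3 0.0 0.0
      vertex 25.3 0.0 16.9
    endloop
  endfacet
  facet normal 0.0000 -1.0000 0.0000
    outer loop
      vertex 0.0 0.0 0.0
      vertex 25.3 0.0 16.9
      vertex 0.0 0.0 16.9
    endloop
  endfacet
  facet normal 0.0000 0.5035 0.8640
    outer loop
      vertex 0.0 0.0 16.9
      vertex 25.3 0.0 16.9
      vertex 25.3 29.0 0.0
    endloop
  endfacet
  facet normal 0.0000 0.5035 0.8640
    outer loop
      vertex 0.0 0.0 16.9
      vertex 25.3 29.0 0.0
      vertex 0.0 29.0 0.0
    endloop
  endfacet
  facet normal -1.0000 0.0000 0.0000
    outer loop
      vertex 0.0 0.0 16.9
      vertex 0.0 29.0 0.0
      vertex 0.0 0.0 0.0
    endloop
  endfacet
  facet normal 1.0000 0.0000 0.0000
    outer loop
      vertex 25.3 0.0 0.0
      vertex 25.3 29.0 0.0
      vertex 25.3 0.0 16.9
    endloop
  endfacet
endsolid part

The G0 Z moves step by Δz≈2.8 mm. The G1 loops shrink linearly with z, so the solid tapers from its base footprint up to z≈16.9. Closing with a flat bottom cap and the tapered top and triangulating gives 8 facets — a wedge (ramp): 25.3 × 29 mm base, rising to 16.9 mm along the y=0 edge and sloping linearly to z=0 at y=29.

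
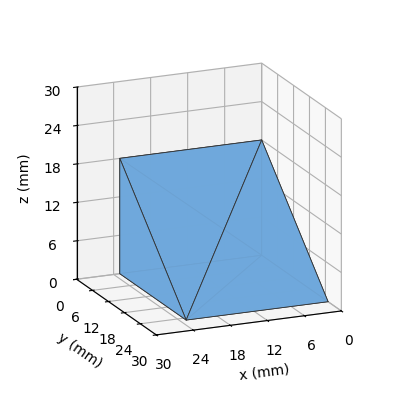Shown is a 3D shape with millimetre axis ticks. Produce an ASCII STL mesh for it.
Reading the render: the shape is a wedge (ramp): 23 × 25 mm base, rising to 18 mm along the y=0 edge and sloping linearly to z=0 at y=25 (dimensions read to the nearest mm from the axis ticks). For the STL, each face is triangulated and given an outward normal.

solid part
  facet normal 0.0000 0.0000 -1.0000
    outer loop
      vertex 23.000 25.000 0.000
      vertex 23.000 0.000 0.000
      vertex 0.000 0.000 0.000
    endloop
  endfacet
  facet normal 0.0000 0.0000 -1.0000
    outer loop
      vertex 0.000 25.000 0.000
      vertex 23.000 25.000 0.000
      vertex 0.000 0.000 0.000
    endloop
  endfacet
  facet normal 0.0000 -1.0000 0.0000
    outer loop
      vertex 0.000 0.000 0.000
      vertex 23.000 0.000 0.000
      vertex 23.000 0.000 18.000
    endloop
  endfacet
  facet normal 0.0000 -1.0000 0.0000
    outer loop
      vertex 0.000 0.000 0.000
      vertex 23.000 0.000 18.000
      vertex 0.000 0.000 18.000
    endloop
  endfacet
  facet normal 0.0000 0.5843 0.8115
    outer loop
      vertex 0.000 0.000 18.000
      vertex 23.000 0.000 18.000
      vertex 23.000 25.000 0.000
    endloop
  endfacet
  facet normal 0.0000 0.5843 0.8115
    outer loop
      vertex 0.000 0.000 18.000
      vertex 23.000 25.000 0.000
      vertex 0.000 25.000 0.000
    endloop
  endfacet
  facet normal -1.0000 0.0000 0.0000
    outer loop
      vertex 0.000 0.000 18.000
      vertex 0.000 25.000 0.000
      vertex 0.000 0.000 0.000
    endloop
  endfacet
  facet normal 1.0000 0.0000 0.0000
    outer loop
      vertex 23.000 0.000 0.000
      vertex 23.000 25.000 0.000
      vertex 23.000 0.000 18.000
    endloop
  endfacet
endsolid part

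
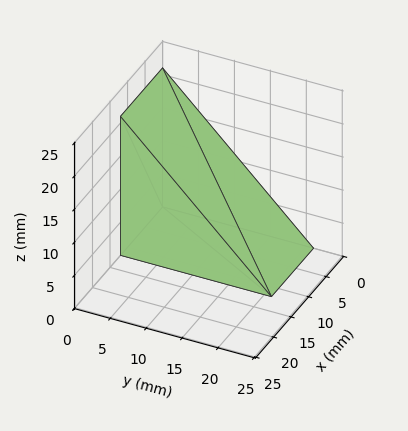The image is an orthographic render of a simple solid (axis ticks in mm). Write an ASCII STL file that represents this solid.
Reading the render: the shape is a wedge (ramp): 12 × 21 mm base, rising to 21 mm along the y=0 edge and sloping linearly to z=0 at y=21 (dimensions read to the nearest mm from the axis ticks). For the STL, each face is triangulated and given an outward normal.

solid part
  facet normal 0.0000 0.0000 -1.0000
    outer loop
      vertex 12.00 21.00 0.00
      vertex 12.00 0.00 0.00
      vertex 0.00 0.00 0.00
    endloop
  endfacet
  facet normal 0.0000 0.0000 -1.0000
    outer loop
      vertex 0.00 21.00 0.00
      vertex 12.00 21.00 0.00
      vertex 0.00 0.00 0.00
    endloop
  endfacet
  facet normal 0.0000 -1.0000 0.0000
    outer loop
      vertex 0.00 0.00 0.00
      vertex 12.00 0.00 0.00
      vertex 12.00 0.00 21.00
    endloop
  endfacet
  facet normal 0.0000 -1.0000 0.0000
    outer loop
      vertex 0.00 0.00 0.00
      vertex 12.00 0.00 21.00
      vertex 0.00 0.00 21.00
    endloop
  endfacet
  facet normal 0.0000 0.7071 0.7071
    outer loop
      vertex 0.00 0.00 21.00
      vertex 12.00 0.00 21.00
      vertex 12.00 21.00 0.00
    endloop
  endfacet
  facet normal 0.0000 0.7071 0.7071
    outer loop
      vertex 0.00 0.00 21.00
      vertex 12.00 21.00 0.00
      vertex 0.00 21.00 0.00
    endloop
  endfacet
  facet normal -1.0000 0.0000 0.0000
    outer loop
      vertex 0.00 0.00 21.00
      vertex 0.00 21.00 0.00
      vertex 0.00 0.00 0.00
    endloop
  endfacet
  facet normal 1.0000 0.0000 0.0000
    outer loop
      vertex 12.00 0.00 0.00
      vertex 12.00 21.00 0.00
      vertex 12.00 0.00 21.00
    endloop
  endfacet
endsolid part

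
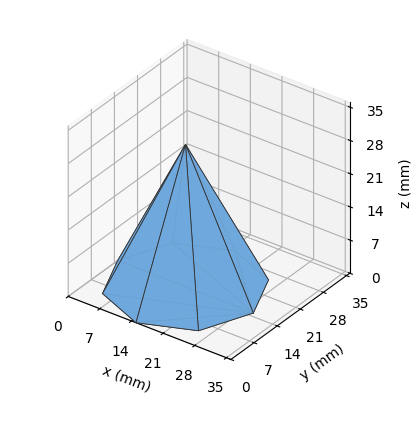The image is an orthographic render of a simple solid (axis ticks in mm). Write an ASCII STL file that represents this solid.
Reading the render: the shape is a regular 8-sided pyramid, base circumscribed radius ≈ 15 mm, apex at z ≈ 30 mm (dimensions read to the nearest mm from the axis ticks). For the STL, each face is triangulated and given an outward normal.

solid part
  facet normal 0.0000 0.0000 -1.0000
    outer loop
      vertex 15.00 30.00 0.00
      vertex 25.61 25.61 0.00
      vertex 30.00 15.00 0.00
    endloop
  endfacet
  facet normal 0.0000 0.0000 -1.0000
    outer loop
      vertex 4.39 25.61 0.00
      vertex 15.00 30.00 0.00
      vertex 30.00 15.00 0.00
    endloop
  endfacet
  facet normal 0.0000 0.0000 -1.0000
    outer loop
      vertex 0.00 15.00 0.00
      vertex 4.39 25.61 0.00
      vertex 30.00 15.00 0.00
    endloop
  endfacet
  facet normal 0.0000 0.0000 -1.0000
    outer loop
      vertex 4.39 4.39 0.00
      vertex 0.00 15.00 0.00
      vertex 30.00 15.00 0.00
    endloop
  endfacet
  facet normal 0.0000 0.0000 -1.0000
    outer loop
      vertex 15.00 0.00 0.00
      vertex 4.39 4.39 0.00
      vertex 30.00 15.00 0.00
    endloop
  endfacet
  facet normal 0.0000 0.0000 -1.0000
    outer loop
      vertex 25.61 4.39 0.00
      vertex 15.00 0.00 0.00
      vertex 30.00 15.00 0.00
    endloop
  endfacet
  facet normal 0.8388 0.3471 0.4194
    outer loop
      vertex 30.00 15.00 0.00
      vertex 25.61 25.61 0.00
      vertex 15.00 15.00 30.00
    endloop
  endfacet
  facet normal 0.3471 0.8388 0.4194
    outer loop
      vertex 25.61 25.61 0.00
      vertex 15.00 30.00 0.00
      vertex 15.00 15.00 30.00
    endloop
  endfacet
  facet normal -0.3471 0.8388 0.4194
    outer loop
      vertex 15.00 30.00 0.00
      vertex 4.39 25.61 0.00
      vertex 15.00 15.00 30.00
    endloop
  endfacet
  facet normal -0.8388 0.3471 0.4194
    outer loop
      vertex 4.39 25.61 0.00
      vertex 0.00 15.00 0.00
      vertex 15.00 15.00 30.00
    endloop
  endfacet
  facet normal -0.8388 -0.3471 0.4194
    outer loop
      vertex 0.00 15.00 0.00
      vertex 4.39 4.39 0.00
      vertex 15.00 15.00 30.00
    endloop
  endfacet
  facet normal -0.3471 -0.8388 0.4194
    outer loop
      vertex 4.39 4.39 0.00
      vertex 15.00 0.00 0.00
      vertex 15.00 15.00 30.00
    endloop
  endfacet
  facet normal 0.3471 -0.8388 0.4194
    outer loop
      vertex 15.00 0.00 0.00
      vertex 25.61 4.39 0.00
      vertex 15.00 15.00 30.00
    endloop
  endfacet
  facet normal 0.8388 -0.3471 0.4194
    outer loop
      vertex 25.61 4.39 0.00
      vertex 30.00 15.00 0.00
      vertex 15.00 15.00 30.00
    endloop
  endfacet
endsolid part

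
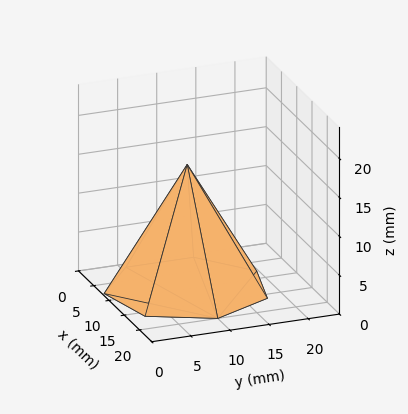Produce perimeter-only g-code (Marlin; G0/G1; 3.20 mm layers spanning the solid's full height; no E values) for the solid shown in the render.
Reading the render: the shape is a regular 7-sided pyramid, base circumscribed radius ≈ 10 mm, apex at z ≈ 16 mm (dimensions read to the nearest mm from the axis ticks). For the g-code, the solid's height is divided into equal slices at the stated Δz and each level perimeter traced with G1 moves after a G0 lift.

; perimeter-only toolpath
G21 ; units = mm
G90 ; absolute positioning
G28 ; home
; layer 1
G0 Z3.20
G0 X18.00 Y10.00
G1 X14.98 Y16.26
G1 X8.22 Y17.80
G1 X2.79 Y13.47
G1 X2.79 Y6.53
G1 X8.22 Y2.20
G1 X14.98 Y3.74
G1 X18.00 Y10.00
; layer 2
G0 Z6.40
G0 X16.00 Y10.00
G1 X13.74 Y14.69
G1 X8.66 Y15.85
G1 X4.59 Y12.60
G1 X4.59 Y7.40
G1 X8.66 Y4.15
G1 X13.74 Y5.31
G1 X16.00 Y10.00
; layer 3
G0 Z9.60
G0 X14.00 Y10.00
G1 X12.49 Y13.13
G1 X9.11 Y13.90
G1 X6.40 Y11.74
G1 X6.40 Y8.26
G1 X9.11 Y6.10
G1 X12.49 Y6.87
G1 X14.00 Y10.00
; layer 4
G0 Z12.80
G0 X12.00 Y10.00
G1 X11.25 Y11.56
G1 X9.55 Y11.95
G1 X8.20 Y10.87
G1 X8.20 Y9.13
G1 X9.55 Y8.05
G1 X11.25 Y8.44
G1 X12.00 Y10.00
M2 ; end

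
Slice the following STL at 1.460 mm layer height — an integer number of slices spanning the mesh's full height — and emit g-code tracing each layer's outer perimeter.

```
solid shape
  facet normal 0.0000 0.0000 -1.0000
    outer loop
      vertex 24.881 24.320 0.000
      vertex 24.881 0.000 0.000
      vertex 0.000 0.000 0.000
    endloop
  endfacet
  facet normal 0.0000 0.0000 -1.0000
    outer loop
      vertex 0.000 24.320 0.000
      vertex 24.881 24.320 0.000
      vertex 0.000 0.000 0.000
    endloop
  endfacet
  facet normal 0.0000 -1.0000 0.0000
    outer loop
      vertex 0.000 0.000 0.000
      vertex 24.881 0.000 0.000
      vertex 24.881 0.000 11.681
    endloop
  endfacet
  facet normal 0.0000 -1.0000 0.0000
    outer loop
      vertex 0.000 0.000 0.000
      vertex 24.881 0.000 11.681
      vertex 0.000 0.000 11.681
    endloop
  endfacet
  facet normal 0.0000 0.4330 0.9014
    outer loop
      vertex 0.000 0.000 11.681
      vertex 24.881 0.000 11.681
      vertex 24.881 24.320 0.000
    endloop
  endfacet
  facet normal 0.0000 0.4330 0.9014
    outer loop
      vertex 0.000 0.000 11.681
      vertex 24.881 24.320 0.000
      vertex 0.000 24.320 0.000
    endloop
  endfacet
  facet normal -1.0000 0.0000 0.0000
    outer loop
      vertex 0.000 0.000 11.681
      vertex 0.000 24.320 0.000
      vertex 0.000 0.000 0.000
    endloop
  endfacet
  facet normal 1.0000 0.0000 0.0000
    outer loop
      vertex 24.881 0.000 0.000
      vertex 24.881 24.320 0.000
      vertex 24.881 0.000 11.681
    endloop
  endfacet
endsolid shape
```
; perimeter-only toolpath
G21 ; units = mm
G90 ; absolute positioning
G28 ; home
; layer 1
G0 Z1.460
G0 X0.000 Y0.000
G1 X24.881 Y0.000
G1 X24.881 Y21.280
G1 X0.000 Y21.280
G1 X0.000 Y0.000
; layer 2
G0 Z2.920
G0 X0.000 Y0.000
G1 X24.881 Y0.000
G1 X24.881 Y18.240
G1 X0.000 Y18.240
G1 X0.000 Y0.000
; layer 3
G0 Z4.380
G0 X0.000 Y0.000
G1 X24.881 Y0.000
G1 X24.881 Y15.200
G1 X0.000 Y15.200
G1 X0.000 Y0.000
; layer 4
G0 Z5.840
G0 X0.000 Y0.000
G1 X24.881 Y0.000
G1 X24.881 Y12.160
G1 X0.000 Y12.160
G1 X0.000 Y0.000
; layer 5
G0 Z7.301
G0 X0.000 Y0.000
G1 X24.881 Y0.000
G1 X24.881 Y9.120
G1 X0.000 Y9.120
G1 X0.000 Y0.000
; layer 6
G0 Z8.761
G0 X0.000 Y0.000
G1 X24.881 Y0.000
G1 X24.881 Y6.080
G1 X0.000 Y6.080
G1 X0.000 Y0.000
; layer 7
G0 Z10.221
G0 X0.000 Y0.000
G1 X24.881 Y0.000
G1 X24.881 Y3.040
G1 X0.000 Y3.040
G1 X0.000 Y0.000
M2 ; end

The solid is a wedge (ramp): 24.9 × 24.3 mm base, rising to 11.7 mm along the y=0 edge and sloping linearly to z=0 at y=24.3. Slicing at Δz = 1.460 mm — 8 equal slices spanning the solid's height, so layer i sits at z = i·h/8 — gives 7 non-empty perimeters. Each is a 4-segment closed polygon; G0 lifts to the layer z and rapids to the start vertex, then G1 traces the edges. The cross-section shrinks linearly with z (the slice at the apex is degenerate and omitted).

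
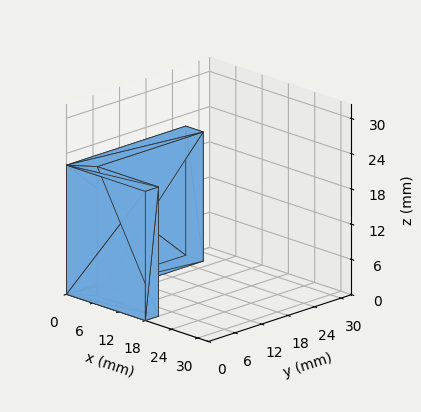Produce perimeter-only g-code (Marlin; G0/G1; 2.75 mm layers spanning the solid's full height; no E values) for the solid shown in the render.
Reading the render: the shape is an L-shaped prism: outer 18 × 27 mm, arm thicknesses ≈ 3 mm (horizontal) and 4 mm (vertical), extruded 22 mm in z (dimensions read to the nearest mm from the axis ticks). For the g-code, the solid's height is divided into equal slices at the stated Δz and each level perimeter traced with G1 moves after a G0 lift.

; perimeter-only toolpath
G21 ; units = mm
G90 ; absolute positioning
G28 ; home
; layer 1
G0 Z2.75
G0 X0.00 Y0.00
G1 X18.00 Y0.00
G1 X18.00 Y3.00
G1 X4.00 Y3.00
G1 X4.00 Y27.00
G1 X0.00 Y27.00
G1 X0.00 Y0.00
; layer 2
G0 Z5.50
G0 X0.00 Y0.00
G1 X18.00 Y0.00
G1 X18.00 Y3.00
G1 X4.00 Y3.00
G1 X4.00 Y27.00
G1 X0.00 Y27.00
G1 X0.00 Y0.00
; layer 3
G0 Z8.25
G0 X0.00 Y0.00
G1 X18.00 Y0.00
G1 X18.00 Y3.00
G1 X4.00 Y3.00
G1 X4.00 Y27.00
G1 X0.00 Y27.00
G1 X0.00 Y0.00
; layer 4
G0 Z11.00
G0 X0.00 Y0.00
G1 X18.00 Y0.00
G1 X18.00 Y3.00
G1 X4.00 Y3.00
G1 X4.00 Y27.00
G1 X0.00 Y27.00
G1 X0.00 Y0.00
; layer 5
G0 Z13.75
G0 X0.00 Y0.00
G1 X18.00 Y0.00
G1 X18.00 Y3.00
G1 X4.00 Y3.00
G1 X4.00 Y27.00
G1 X0.00 Y27.00
G1 X0.00 Y0.00
; layer 6
G0 Z16.50
G0 X0.00 Y0.00
G1 X18.00 Y0.00
G1 X18.00 Y3.00
G1 X4.00 Y3.00
G1 X4.00 Y27.00
G1 X0.00 Y27.00
G1 X0.00 Y0.00
; layer 7
G0 Z19.25
G0 X0.00 Y0.00
G1 X18.00 Y0.00
G1 X18.00 Y3.00
G1 X4.00 Y3.00
G1 X4.00 Y27.00
G1 X0.00 Y27.00
G1 X0.00 Y0.00
; layer 8
G0 Z22.00
G0 X0.00 Y0.00
G1 X18.00 Y0.00
G1 X18.00 Y3.00
G1 X4.00 Y3.00
G1 X4.00 Y27.00
G1 X0.00 Y27.00
G1 X0.00 Y0.00
M2 ; end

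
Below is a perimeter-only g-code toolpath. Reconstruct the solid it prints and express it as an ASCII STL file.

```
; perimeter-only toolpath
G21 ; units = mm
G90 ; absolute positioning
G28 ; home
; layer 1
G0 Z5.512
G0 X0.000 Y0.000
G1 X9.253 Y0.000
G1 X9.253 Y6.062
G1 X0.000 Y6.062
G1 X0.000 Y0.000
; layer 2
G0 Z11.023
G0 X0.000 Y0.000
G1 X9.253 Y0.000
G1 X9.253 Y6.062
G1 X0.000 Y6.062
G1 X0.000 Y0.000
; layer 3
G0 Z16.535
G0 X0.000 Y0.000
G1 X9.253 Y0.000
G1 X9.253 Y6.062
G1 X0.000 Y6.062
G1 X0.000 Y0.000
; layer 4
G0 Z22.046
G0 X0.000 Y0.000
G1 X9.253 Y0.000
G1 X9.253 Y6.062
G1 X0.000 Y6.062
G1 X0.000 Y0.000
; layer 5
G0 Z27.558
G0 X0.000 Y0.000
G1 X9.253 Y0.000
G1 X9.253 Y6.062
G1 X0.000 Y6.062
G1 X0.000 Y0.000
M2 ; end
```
solid part
  facet normal 0.0000 0.0000 -1.0000
    outer loop
      vertex 9.253 6.062 0.000
      vertex 9.253 0.000 0.000
      vertex 0.000 0.000 0.000
    endloop
  endfacet
  facet normal 0.0000 0.0000 -1.0000
    outer loop
      vertex 0.000 6.062 0.000
      vertex 9.253 6.062 0.000
      vertex 0.000 0.000 0.000
    endloop
  endfacet
  facet normal 0.0000 0.0000 1.0000
    outer loop
      vertex 0.000 0.000 27.558
      vertex 9.253 0.000 27.558
      vertex 9.253 6.062 27.558
    endloop
  endfacet
  facet normal 0.0000 0.0000 1.0000
    outer loop
      vertex 0.000 0.000 27.558
      vertex 9.253 6.062 27.558
      vertex 0.000 6.062 27.558
    endloop
  endfacet
  facet normal 0.0000 -1.0000 0.0000
    outer loop
      vertex 0.000 0.000 0.000
      vertex 9.253 0.000 0.000
      vertex 9.253 0.000 27.558
    endloop
  endfacet
  facet normal 0.0000 -1.0000 0.0000
    outer loop
      vertex 0.000 0.000 0.000
      vertex 9.253 0.000 27.558
      vertex 0.000 0.000 27.558
    endloop
  endfacet
  facet normal 0.0000 1.0000 0.0000
    outer loop
      vertex 9.253 6.062 27.558
      vertex 9.253 6.062 0.000
      vertex 0.000 6.062 0.000
    endloop
  endfacet
  facet normal 0.0000 1.0000 0.0000
    outer loop
      vertex 0.000 6.062 27.558
      vertex 9.253 6.062 27.558
      vertex 0.000 6.062 0.000
    endloop
  endfacet
  facet normal -1.0000 0.0000 0.0000
    outer loop
      vertex 0.000 6.062 27.558
      vertex 0.000 6.062 0.000
      vertex 0.000 0.000 0.000
    endloop
  endfacet
  facet normal -1.0000 0.0000 0.0000
    outer loop
      vertex 0.000 0.000 27.558
      vertex 0.000 6.062 27.558
      vertex 0.000 0.000 0.000
    endloop
  endfacet
  facet normal 1.0000 0.0000 0.0000
    outer loop
      vertex 9.253 0.000 0.000
      vertex 9.253 6.062 0.000
      vertex 9.253 6.062 27.558
    endloop
  endfacet
  facet normal 1.0000 0.0000 0.0000
    outer loop
      vertex 9.253 0.000 0.000
      vertex 9.253 6.062 27.558
      vertex 9.253 0.000 27.558
    endloop
  endfacet
endsolid part

The G0 Z moves step by Δz≈5.512 mm. Every layer's G1 loop is the same polygon, so the solid is a straight extrusion of it from z=0 to z≈27.6. Closing with flat bottom and top caps and triangulating gives 12 facets — a rectangular box, roughly 9.25 × 6.06 mm footprint and 27.6 mm tall.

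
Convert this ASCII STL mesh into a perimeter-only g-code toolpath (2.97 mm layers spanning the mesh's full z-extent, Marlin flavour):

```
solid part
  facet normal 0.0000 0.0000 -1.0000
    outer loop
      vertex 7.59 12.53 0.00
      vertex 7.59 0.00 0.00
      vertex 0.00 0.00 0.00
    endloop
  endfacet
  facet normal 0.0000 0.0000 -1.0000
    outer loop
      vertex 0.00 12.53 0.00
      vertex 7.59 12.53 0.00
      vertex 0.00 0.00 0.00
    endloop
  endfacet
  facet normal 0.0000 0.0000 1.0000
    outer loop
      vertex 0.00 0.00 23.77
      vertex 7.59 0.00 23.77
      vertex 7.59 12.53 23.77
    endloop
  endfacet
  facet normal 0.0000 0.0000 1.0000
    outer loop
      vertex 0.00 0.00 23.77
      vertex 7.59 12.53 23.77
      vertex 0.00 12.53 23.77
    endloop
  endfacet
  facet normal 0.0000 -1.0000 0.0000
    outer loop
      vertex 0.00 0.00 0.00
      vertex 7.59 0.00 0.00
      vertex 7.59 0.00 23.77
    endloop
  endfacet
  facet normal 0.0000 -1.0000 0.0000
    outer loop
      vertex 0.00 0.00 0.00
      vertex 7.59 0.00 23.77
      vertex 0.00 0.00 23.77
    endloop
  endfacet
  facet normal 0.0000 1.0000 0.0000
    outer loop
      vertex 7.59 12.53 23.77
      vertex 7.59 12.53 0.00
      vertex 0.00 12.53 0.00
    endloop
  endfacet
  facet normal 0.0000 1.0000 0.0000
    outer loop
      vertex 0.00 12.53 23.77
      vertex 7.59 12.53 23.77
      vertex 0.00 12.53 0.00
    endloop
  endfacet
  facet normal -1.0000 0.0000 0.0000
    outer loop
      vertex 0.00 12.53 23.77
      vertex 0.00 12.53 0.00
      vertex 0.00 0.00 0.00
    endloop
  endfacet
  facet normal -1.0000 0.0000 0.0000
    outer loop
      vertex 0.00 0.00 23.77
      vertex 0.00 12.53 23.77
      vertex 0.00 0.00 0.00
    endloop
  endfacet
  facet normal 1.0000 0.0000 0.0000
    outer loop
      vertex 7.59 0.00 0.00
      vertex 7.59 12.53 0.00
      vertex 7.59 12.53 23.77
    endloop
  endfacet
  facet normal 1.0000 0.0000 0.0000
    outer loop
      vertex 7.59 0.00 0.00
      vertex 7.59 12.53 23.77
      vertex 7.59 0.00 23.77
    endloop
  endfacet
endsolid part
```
; perimeter-only toolpath
G21 ; units = mm
G90 ; absolute positioning
G28 ; home
; layer 1
G0 Z2.97
G0 X0.00 Y0.00
G1 X7.59 Y0.00
G1 X7.59 Y12.53
G1 X0.00 Y12.53
G1 X0.00 Y0.00
; layer 2
G0 Z5.94
G0 X0.00 Y0.00
G1 X7.59 Y0.00
G1 X7.59 Y12.53
G1 X0.00 Y12.53
G1 X0.00 Y0.00
; layer 3
G0 Z8.91
G0 X0.00 Y0.00
G1 X7.59 Y0.00
G1 X7.59 Y12.53
G1 X0.00 Y12.53
G1 X0.00 Y0.00
; layer 4
G0 Z11.88
G0 X0.00 Y0.00
G1 X7.59 Y0.00
G1 X7.59 Y12.53
G1 X0.00 Y12.53
G1 X0.00 Y0.00
; layer 5
G0 Z14.86
G0 X0.00 Y0.00
G1 X7.59 Y0.00
G1 X7.59 Y12.53
G1 X0.00 Y12.53
G1 X0.00 Y0.00
; layer 6
G0 Z17.83
G0 X0.00 Y0.00
G1 X7.59 Y0.00
G1 X7.59 Y12.53
G1 X0.00 Y12.53
G1 X0.00 Y0.00
; layer 7
G0 Z20.80
G0 X0.00 Y0.00
G1 X7.59 Y0.00
G1 X7.59 Y12.53
G1 X0.00 Y12.53
G1 X0.00 Y0.00
; layer 8
G0 Z23.77
G0 X0.00 Y0.00
G1 X7.59 Y0.00
G1 X7.59 Y12.53
G1 X0.00 Y12.53
G1 X0.00 Y0.00
M2 ; end

The solid is a rectangular box, roughly 7.59 × 12.5 mm footprint and 23.8 mm tall. Slicing at Δz = 2.97 mm — 8 equal slices spanning the solid's height, so layer i sits at z = i·h/8 — gives 8 non-empty perimeters. Each is a 4-segment closed polygon; G0 lifts to the layer z and rapids to the start vertex, then G1 traces the edges.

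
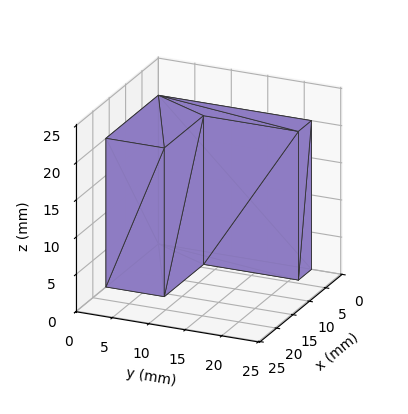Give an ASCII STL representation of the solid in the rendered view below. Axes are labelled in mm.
Reading the render: the shape is an L-shaped prism: outer 16 × 21 mm, arm thicknesses ≈ 8 mm (horizontal) and 4 mm (vertical), extruded 20 mm in z (dimensions read to the nearest mm from the axis ticks). For the STL, each face is triangulated and given an outward normal.

solid part
  facet normal 0.0000 0.0000 -1.0000
    outer loop
      vertex 16.0 8.0 0.0
      vertex 16.0 0.0 0.0
      vertex 0.0 0.0 0.0
    endloop
  endfacet
  facet normal 0.0000 0.0000 -1.0000
    outer loop
      vertex 4.0 8.0 0.0
      vertex 16.0 8.0 0.0
      vertex 0.0 0.0 0.0
    endloop
  endfacet
  facet normal 0.0000 0.0000 -1.0000
    outer loop
      vertex 4.0 21.0 0.0
      vertex 4.0 8.0 0.0
      vertex 0.0 0.0 0.0
    endloop
  endfacet
  facet normal 0.0000 0.0000 -1.0000
    outer loop
      vertex 0.0 21.0 0.0
      vertex 4.0 21.0 0.0
      vertex 0.0 0.0 0.0
    endloop
  endfacet
  facet normal 0.0000 0.0000 1.0000
    outer loop
      vertex 0.0 0.0 20.0
      vertex 16.0 0.0 20.0
      vertex 16.0 8.0 20.0
    endloop
  endfacet
  facet normal 0.0000 0.0000 1.0000
    outer loop
      vertex 0.0 0.0 20.0
      vertex 16.0 8.0 20.0
      vertex 4.0 8.0 20.0
    endloop
  endfacet
  facet normal 0.0000 0.0000 1.0000
    outer loop
      vertex 0.0 0.0 20.0
      vertex 4.0 8.0 20.0
      vertex 4.0 21.0 20.0
    endloop
  endfacet
  facet normal 0.0000 0.0000 1.0000
    outer loop
      vertex 0.0 0.0 20.0
      vertex 4.0 21.0 20.0
      vertex 0.0 21.0 20.0
    endloop
  endfacet
  facet normal 0.0000 -1.0000 0.0000
    outer loop
      vertex 0.0 0.0 0.0
      vertex 16.0 0.0 0.0
      vertex 16.0 0.0 20.0
    endloop
  endfacet
  facet normal 0.0000 -1.0000 0.0000
    outer loop
      vertex 0.0 0.0 0.0
      vertex 16.0 0.0 20.0
      vertex 0.0 0.0 20.0
    endloop
  endfacet
  facet normal 1.0000 0.0000 0.0000
    outer loop
      vertex 16.0 0.0 0.0
      vertex 16.0 8.0 0.0
      vertex 16.0 8.0 20.0
    endloop
  endfacet
  facet normal 1.0000 0.0000 0.0000
    outer loop
      vertex 16.0 0.0 0.0
      vertex 16.0 8.0 20.0
      vertex 16.0 0.0 20.0
    endloop
  endfacet
  facet normal 0.0000 1.0000 0.0000
    outer loop
      vertex 16.0 8.0 0.0
      vertex 4.0 8.0 0.0
      vertex 4.0 8.0 20.0
    endloop
  endfacet
  facet normal 0.0000 1.0000 0.0000
    outer loop
      vertex 16.0 8.0 0.0
      vertex 4.0 8.0 20.0
      vertex 16.0 8.0 20.0
    endloop
  endfacet
  facet normal 1.0000 0.0000 0.0000
    outer loop
      vertex 4.0 8.0 0.0
      vertex 4.0 21.0 0.0
      vertex 4.0 21.0 20.0
    endloop
  endfacet
  facet normal 1.0000 0.0000 0.0000
    outer loop
      vertex 4.0 8.0 0.0
      vertex 4.0 21.0 20.0
      vertex 4.0 8.0 20.0
    endloop
  endfacet
  facet normal 0.0000 1.0000 0.0000
    outer loop
      vertex 4.0 21.0 0.0
      vertex 0.0 21.0 0.0
      vertex 0.0 21.0 20.0
    endloop
  endfacet
  facet normal 0.0000 1.0000 0.0000
    outer loop
      vertex 4.0 21.0 0.0
      vertex 0.0 21.0 20.0
      vertex 4.0 21.0 20.0
    endloop
  endfacet
  facet normal -1.0000 0.0000 0.0000
    outer loop
      vertex 0.0 21.0 0.0
      vertex 0.0 0.0 0.0
      vertex 0.0 0.0 20.0
    endloop
  endfacet
  facet normal -1.0000 0.0000 0.0000
    outer loop
      vertex 0.0 21.0 0.0
      vertex 0.0 0.0 20.0
      vertex 0.0 21.0 20.0
    endloop
  endfacet
endsolid part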